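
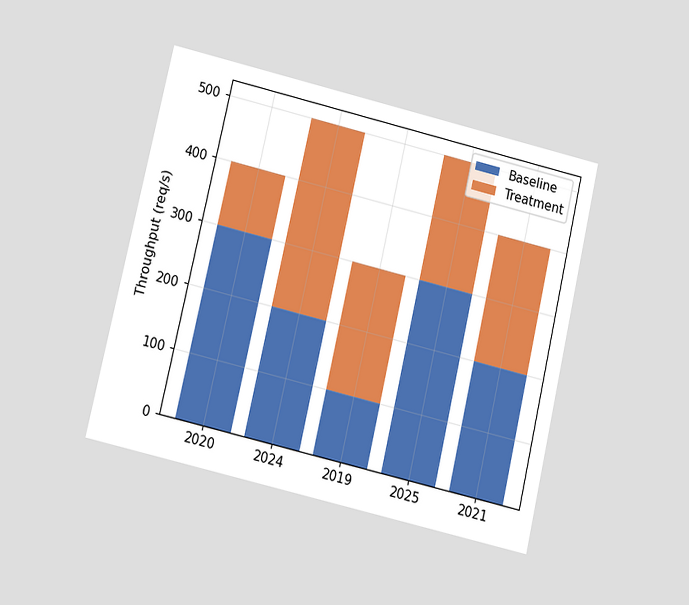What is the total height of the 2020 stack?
The chart is tilted about 13° clockwise and viewed at a slight angle. The 2020 stack's top reaches 400req/s on the y-axis.

400req/s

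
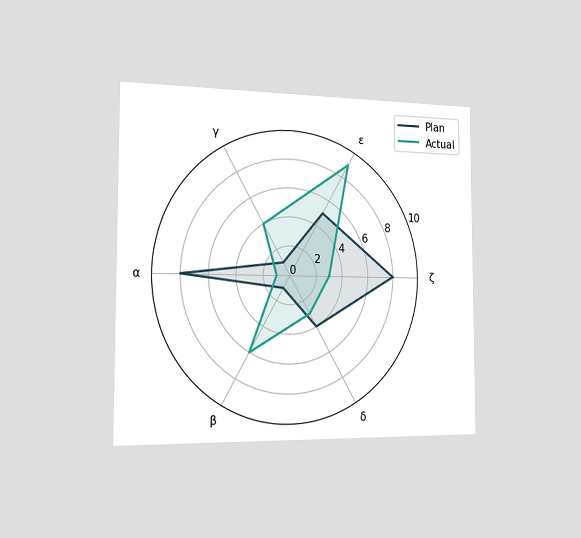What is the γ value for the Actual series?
4

The chart is viewed slightly from the left. On the γ axis, Actual reaches 4.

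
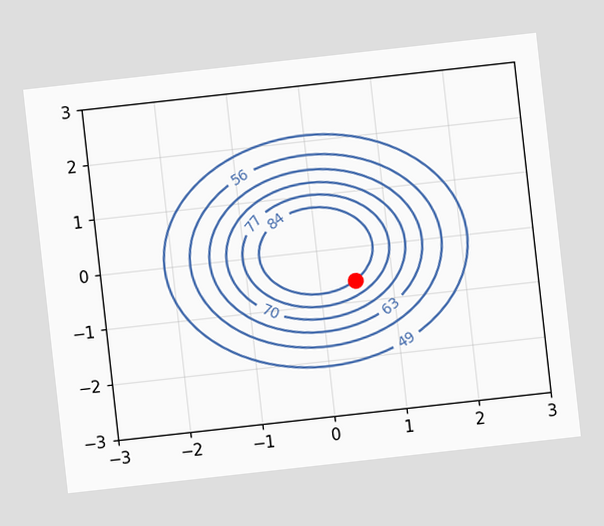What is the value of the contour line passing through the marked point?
84

The chart is tilted about 6° counter-clockwise. The marked point sits on the contour labelled 84.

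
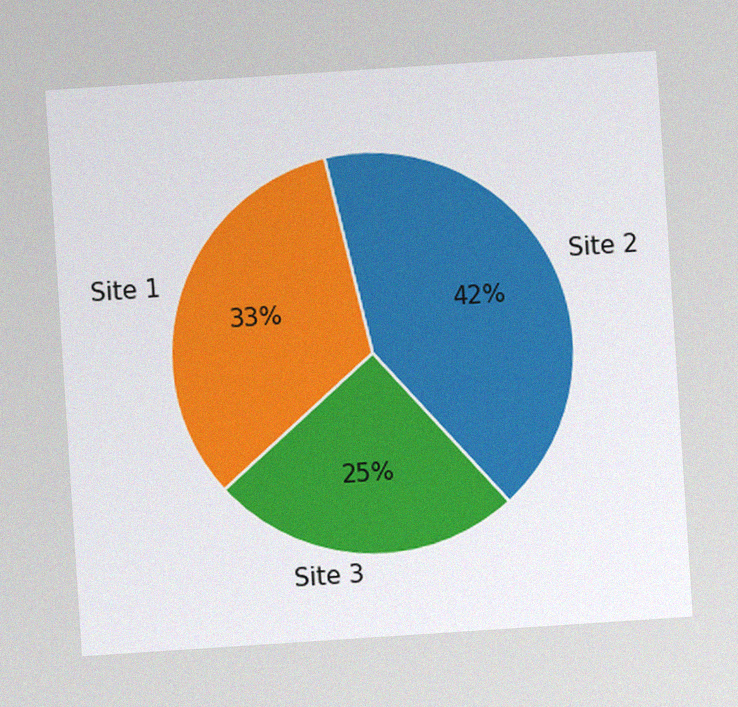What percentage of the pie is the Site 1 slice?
33%

The chart is tilted about 4° counter-clockwise, with some photo noise. The Site 1 slice takes up 33% of the pie.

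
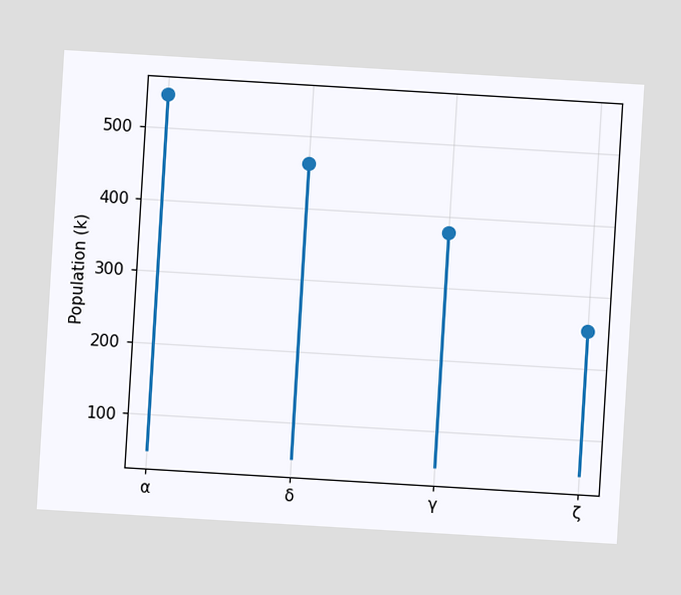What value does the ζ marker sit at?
252k

The chart is tilted about 3° clockwise. The ζ marker sits at 252k.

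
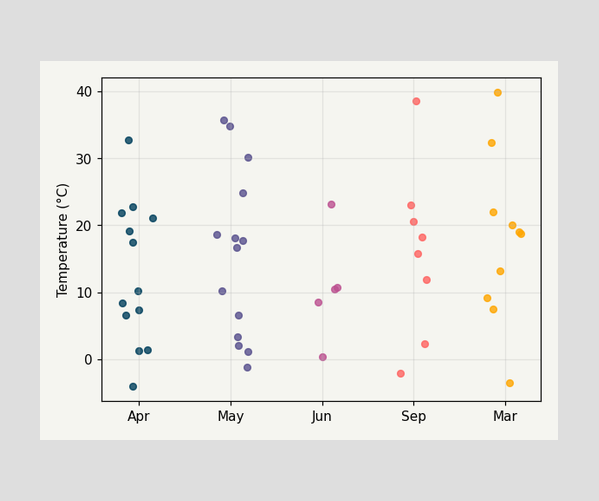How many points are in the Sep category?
Counting the markers in the Sep column gives 8.

8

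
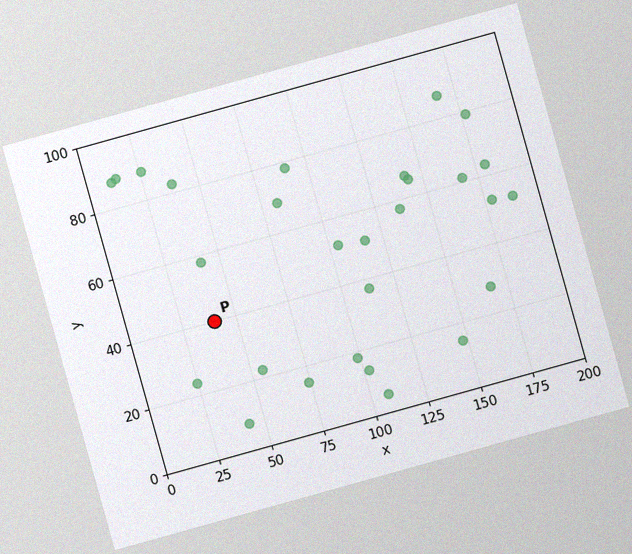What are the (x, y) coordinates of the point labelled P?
(40, 40)

The chart is tilted about 16° counter-clockwise, with some photo noise. Following the gridlines from P to each axis, P sits at (40, 40).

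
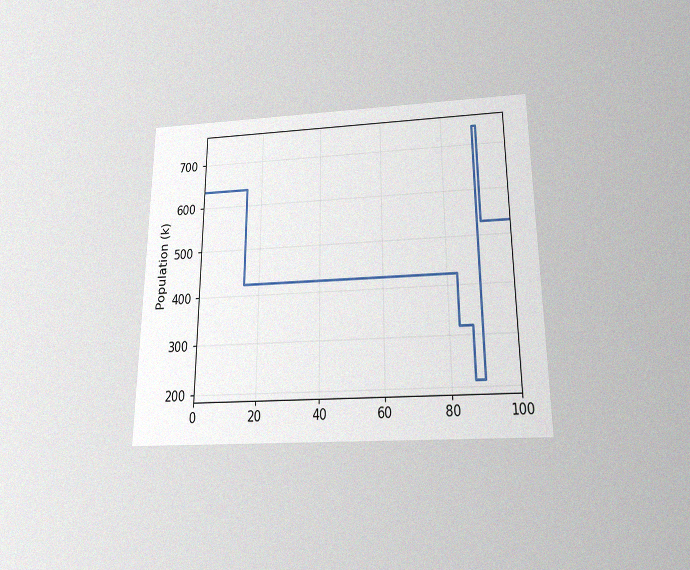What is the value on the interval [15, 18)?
424k

The chart is viewed slightly from below, with some photo noise. On [15, 18) the step sits at 424k.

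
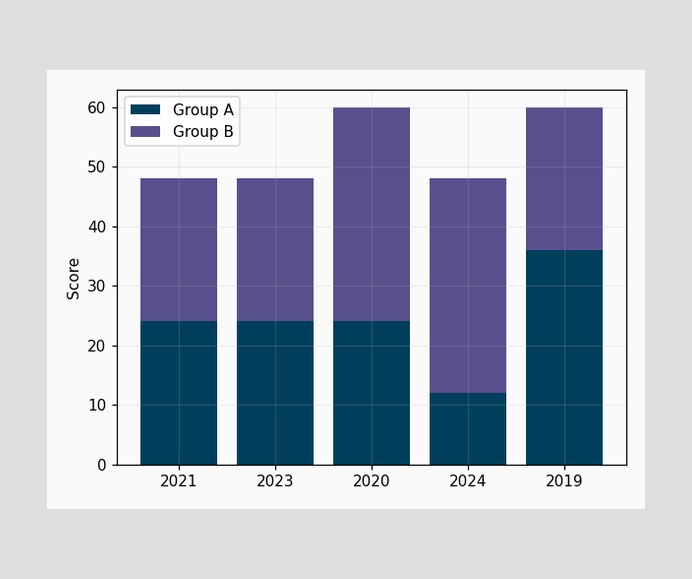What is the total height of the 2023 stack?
48

The 2023 stack's top reaches 48 on the y-axis.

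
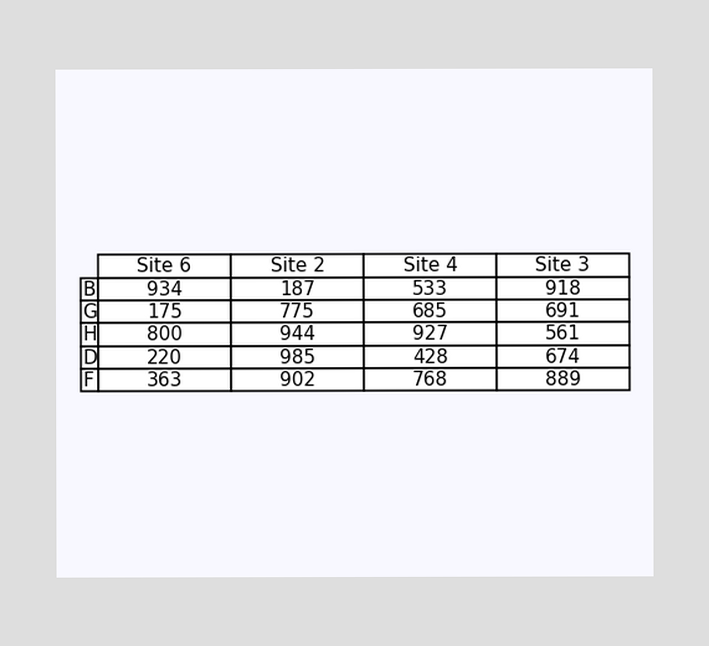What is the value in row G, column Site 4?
The (G, Site 4) cell reads 685.

685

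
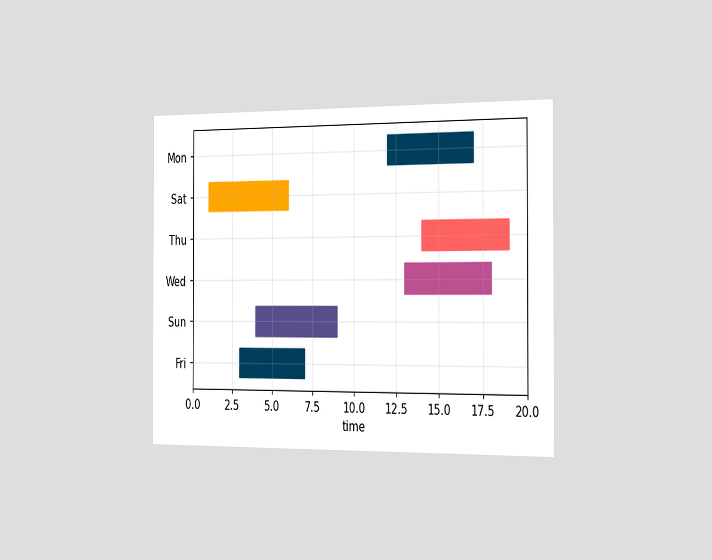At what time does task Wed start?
13

The chart is viewed slightly from the right. The Wed bar begins at t=13.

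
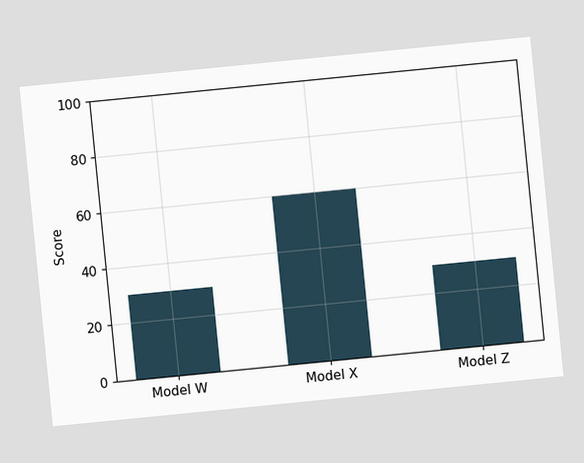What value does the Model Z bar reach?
The chart is tilted about 6° counter-clockwise. Reading along the chart's y-axis, the Model Z bar reaches 30.

30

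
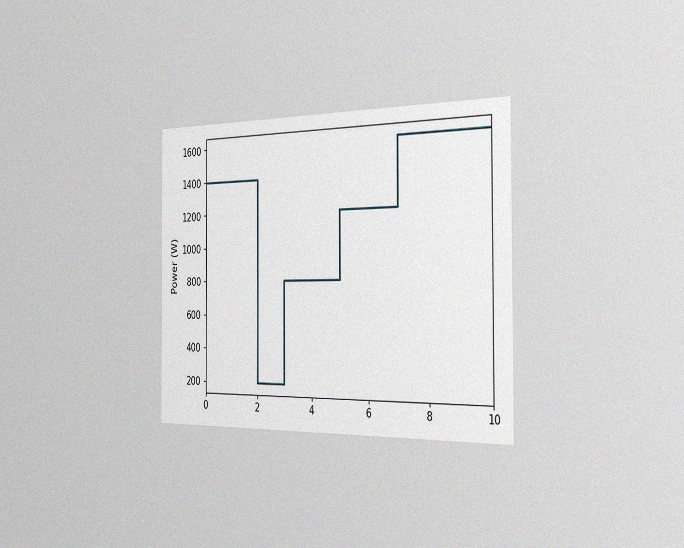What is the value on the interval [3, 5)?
800W

The chart is viewed slightly from the right, with some photo noise. On [3, 5) the step sits at 800W.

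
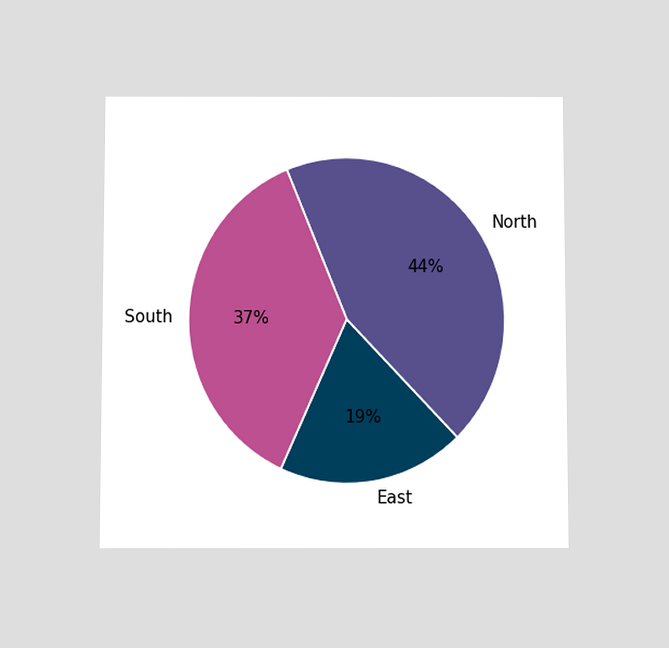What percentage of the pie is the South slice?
The chart is viewed slightly from below. The South slice takes up 37% of the pie.

37%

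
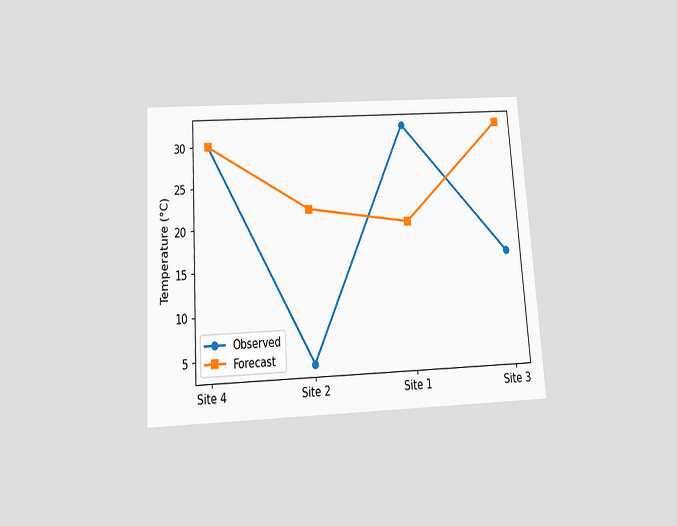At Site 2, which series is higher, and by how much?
Forecast, by 18°C

The chart is tilted about 4° counter-clockwise and viewed slightly from below. At Site 2, Forecast sits above the other line by 18°C.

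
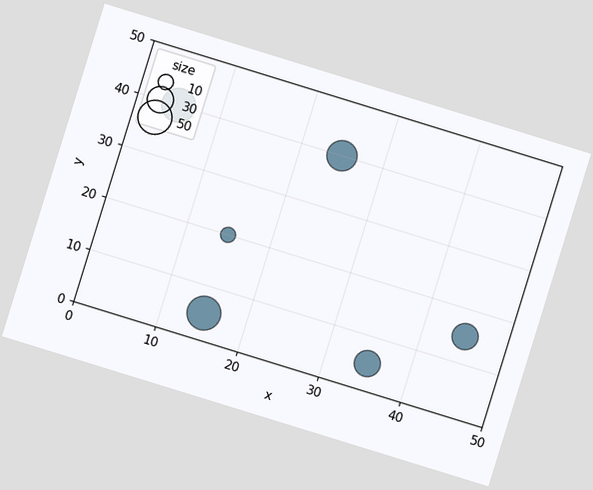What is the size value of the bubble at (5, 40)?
The chart is tilted about 17° clockwise. Matching the bubble at (5, 40) against the size legend gives 50.

50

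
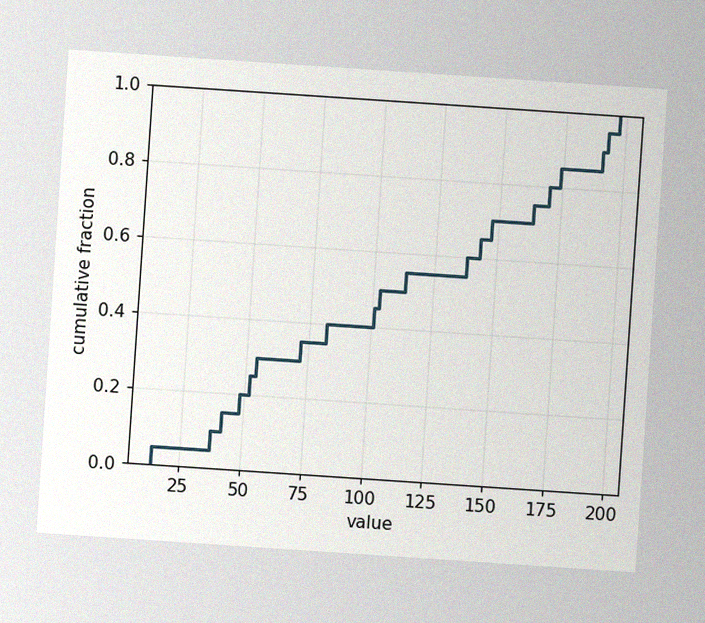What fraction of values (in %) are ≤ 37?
10%

The chart is tilted about 4° clockwise, with some photo noise. At x=37 the ECDF step is at 10%.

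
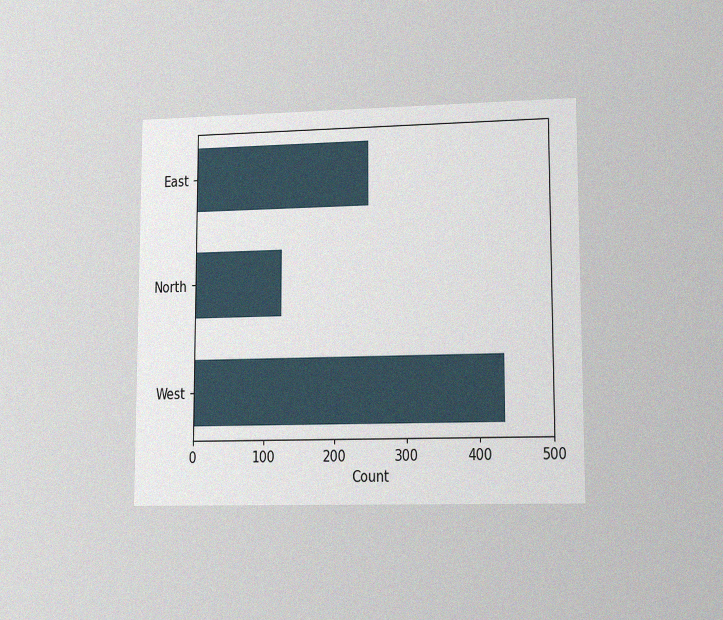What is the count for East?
248

The chart is viewed at a slight angle, with some photo noise. Reading along the chart's x-axis, the East bar reaches 248.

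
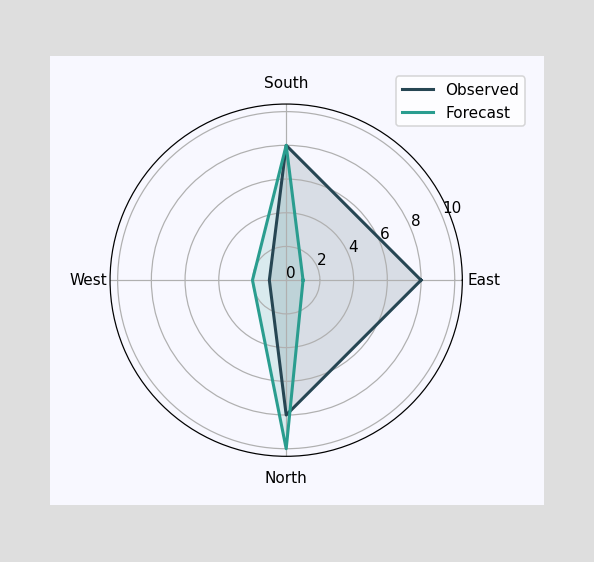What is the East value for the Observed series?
8

On the East axis, Observed reaches 8.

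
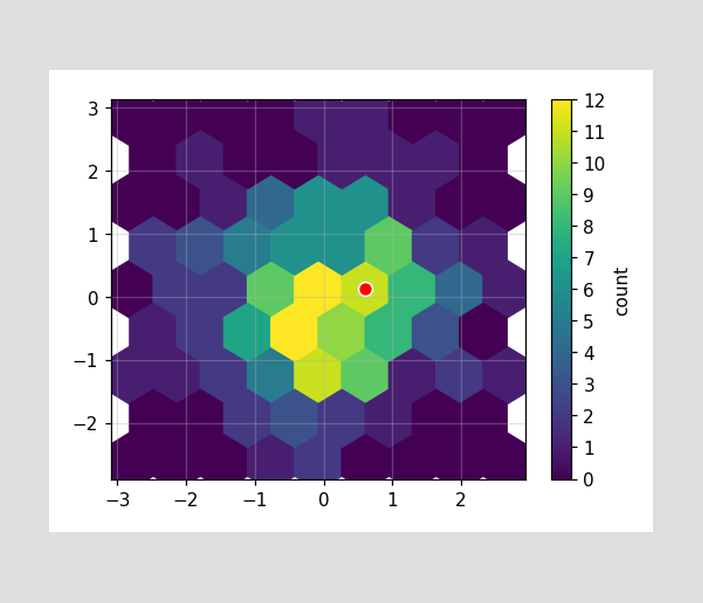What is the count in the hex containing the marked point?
The marked hex reads 11 on the colorbar.

11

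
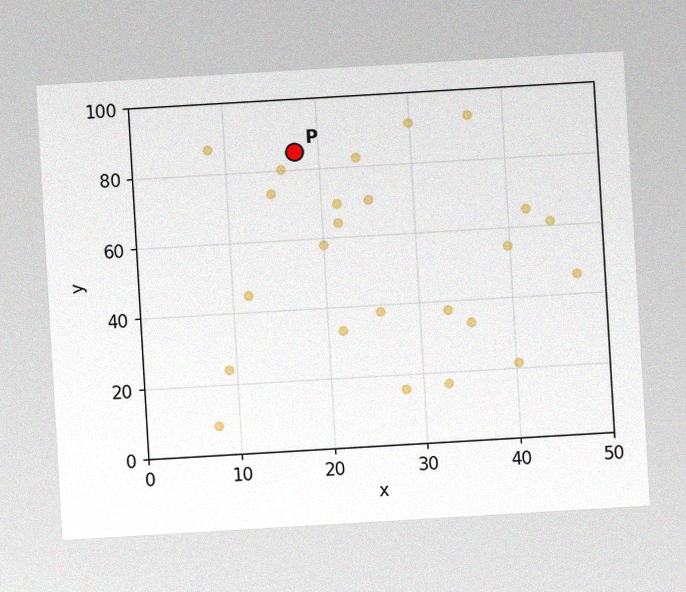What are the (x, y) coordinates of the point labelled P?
(17.5, 85)

The chart is tilted about 3° counter-clockwise, with some photo noise. Following the gridlines from P to each axis, P sits at (17.5, 85).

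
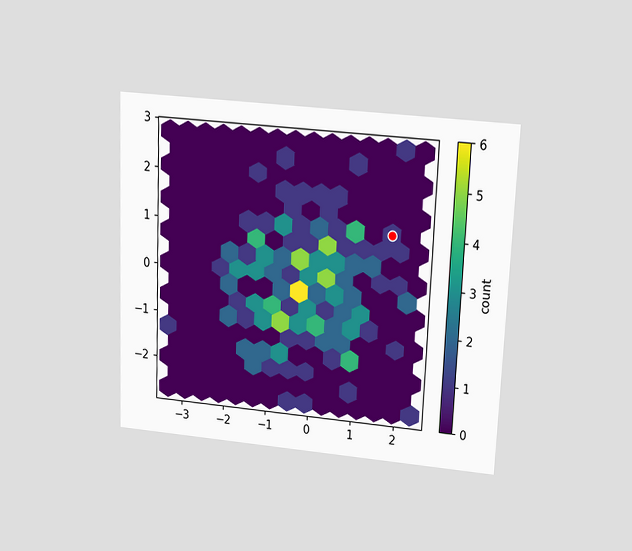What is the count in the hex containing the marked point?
1

The chart is tilted about 2° clockwise and viewed slightly from above. The marked hex reads 1 on the colorbar.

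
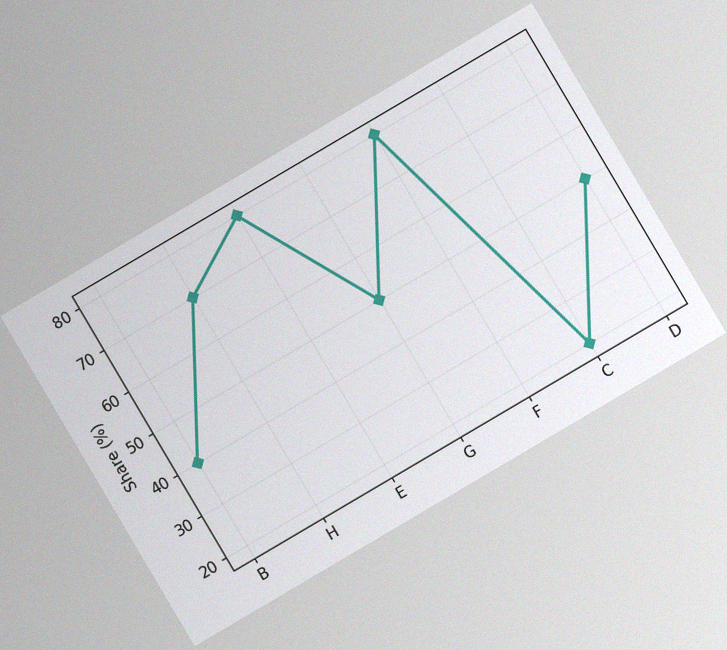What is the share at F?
80%

The chart is tilted about 31° counter-clockwise, with some photo noise. At F, the line is at 80%.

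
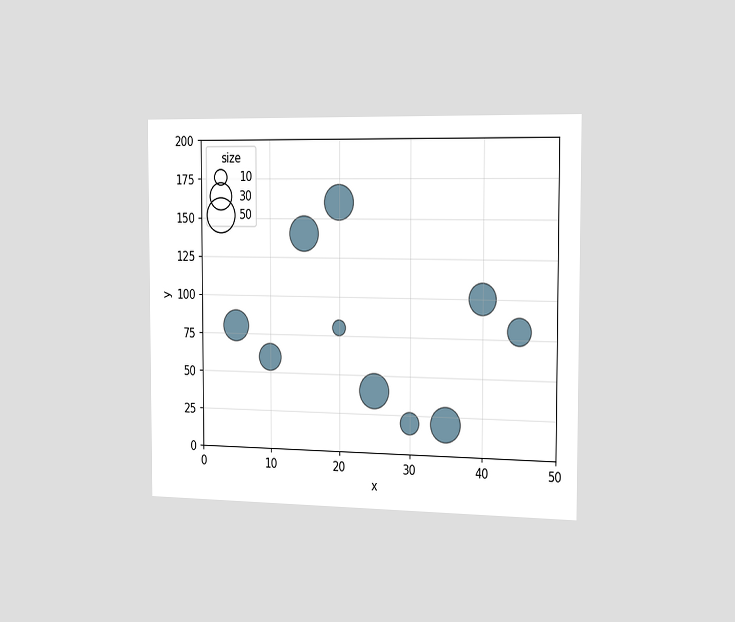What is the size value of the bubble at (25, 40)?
50

The chart is viewed slightly from the right. Matching the bubble at (25, 40) against the size legend gives 50.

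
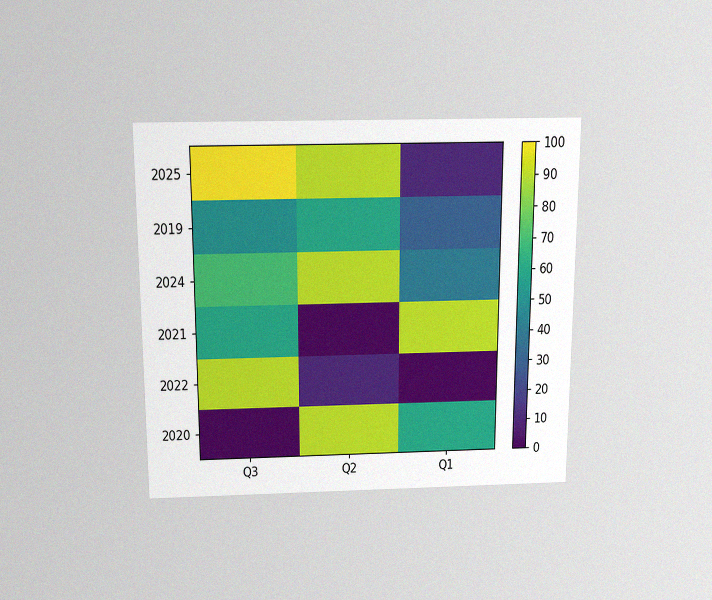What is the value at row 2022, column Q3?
The chart is viewed slightly from above, with some photo noise. Matching cell (2022, Q3) against the colorbar gives 90.

90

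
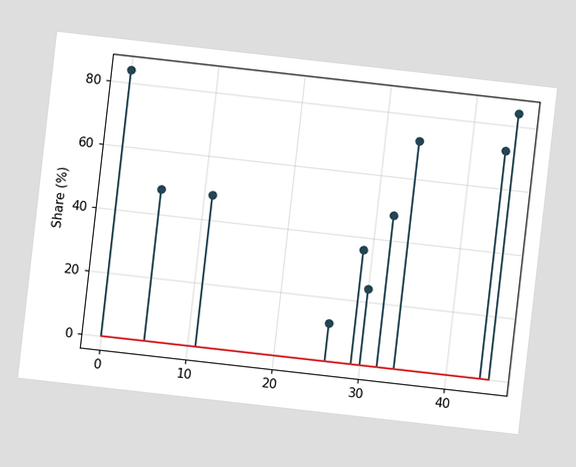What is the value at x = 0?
84%

The chart is tilted about 6° clockwise. The stem at x=0 reaches 84%.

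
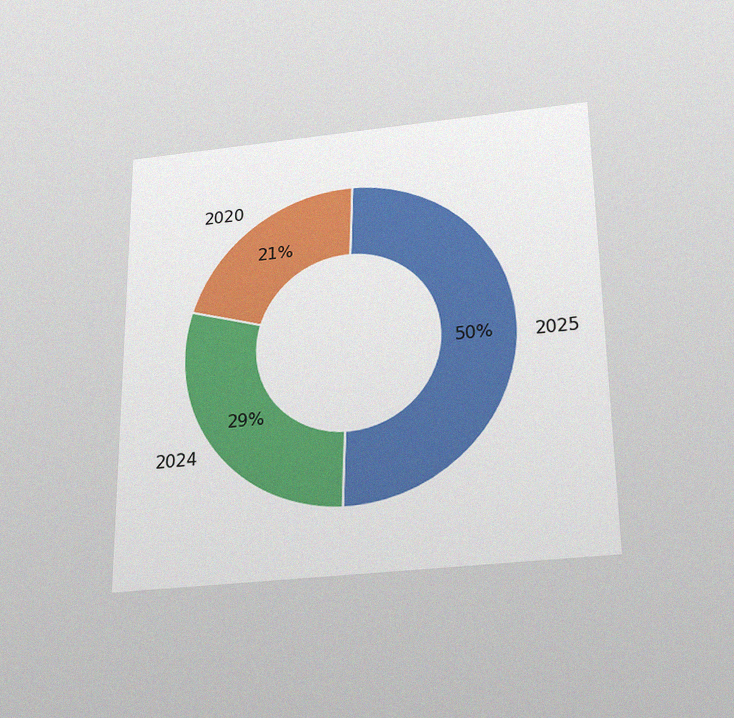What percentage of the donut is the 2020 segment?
The chart is viewed slightly from below, with some photo noise. The 2020 segment takes up 21% of the ring.

21%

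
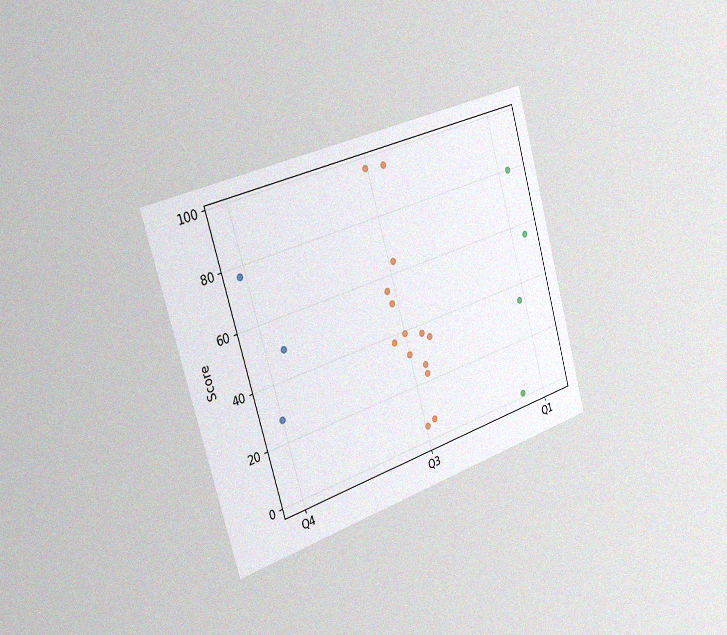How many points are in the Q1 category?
The chart is tilted about 16° counter-clockwise and viewed slightly from the left, with some photo noise. Counting the markers in the Q1 column gives 4.

4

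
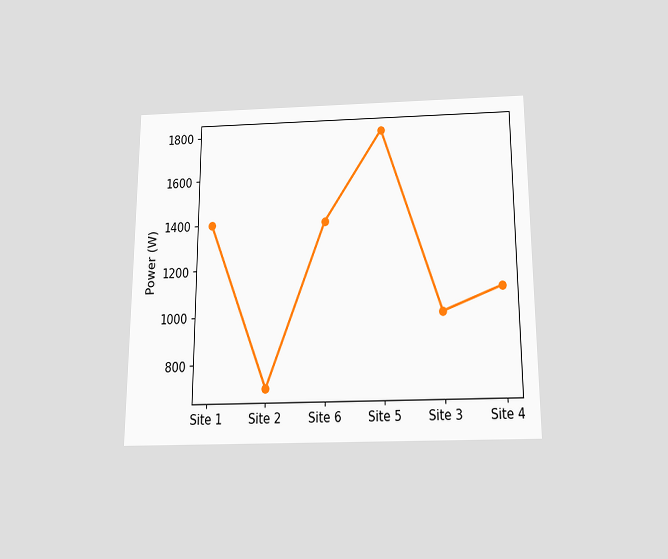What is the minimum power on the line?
700W

The chart is viewed slightly from below. The lowest point is at Site 2, and reading across to the y-axis gives 700W.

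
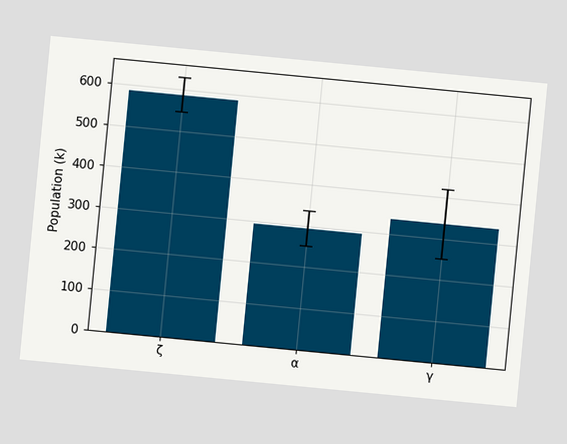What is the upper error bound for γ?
420k

The chart is tilted about 5° clockwise. The γ bar's upper whisker reaches 420k.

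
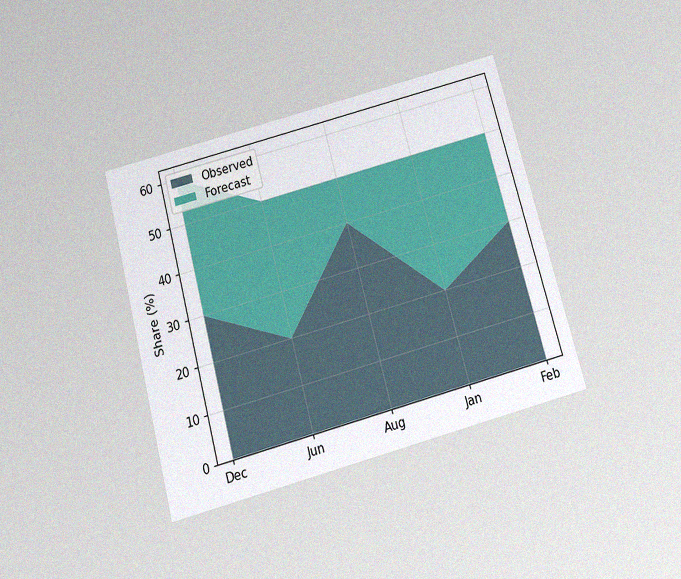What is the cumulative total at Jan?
The chart is tilted about 15° counter-clockwise and viewed slightly from below, with some photo noise. The stacked total at Jan reaches 50%.

50%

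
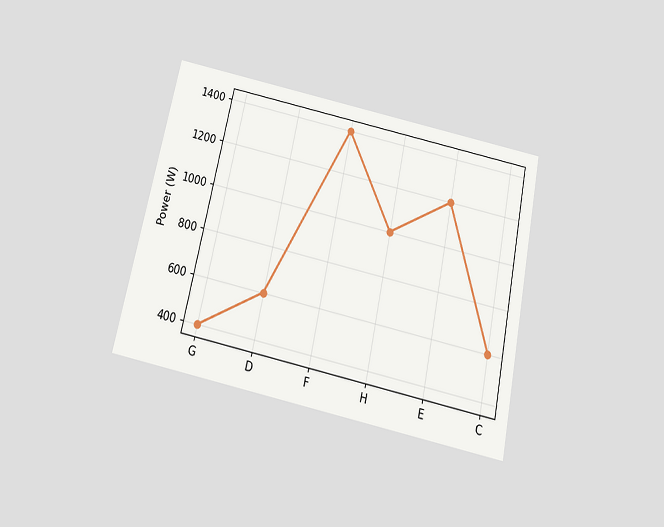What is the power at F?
The chart is tilted about 12° clockwise and viewed slightly from below. At F, the line is at 1400W.

1400W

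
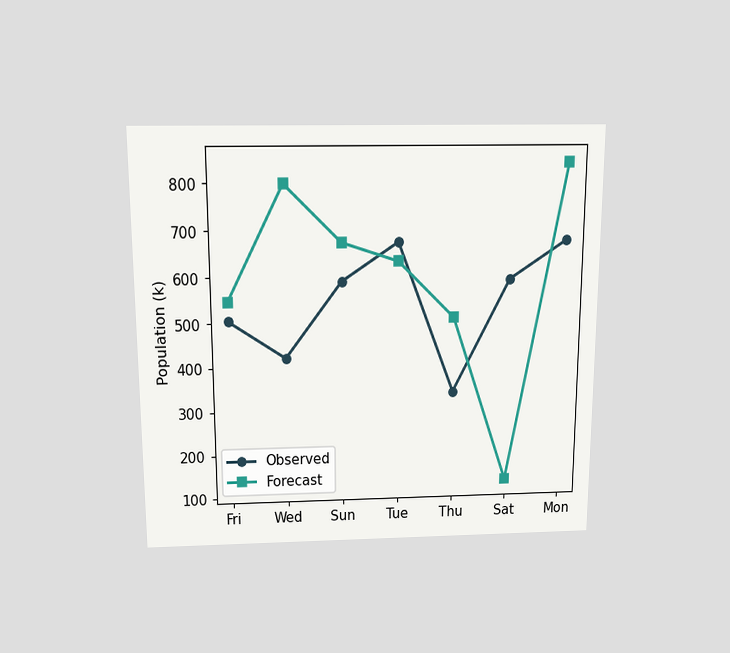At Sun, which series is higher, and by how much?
Forecast, by 84k

The chart is viewed slightly from above. At Sun, Forecast sits above the other line by 84k.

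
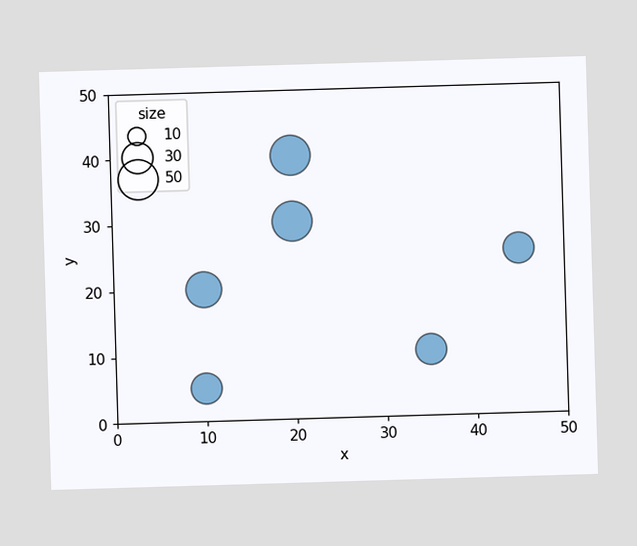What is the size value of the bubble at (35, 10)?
30

Matching the bubble at (35, 10) against the size legend gives 30.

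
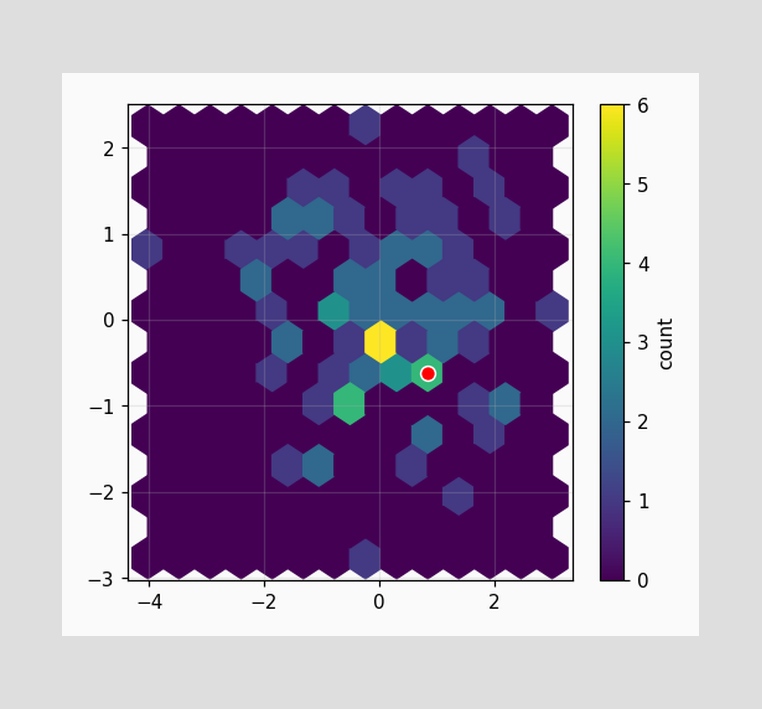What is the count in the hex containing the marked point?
The marked hex reads 4 on the colorbar.

4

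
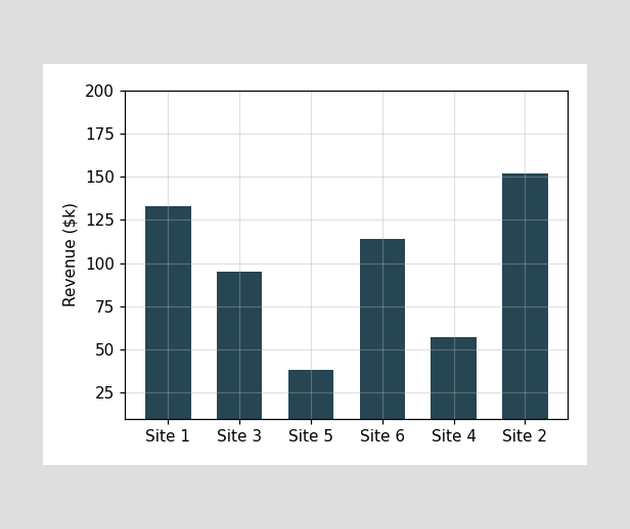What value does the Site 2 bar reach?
$152k

Reading along the chart's y-axis, the Site 2 bar reaches $152k.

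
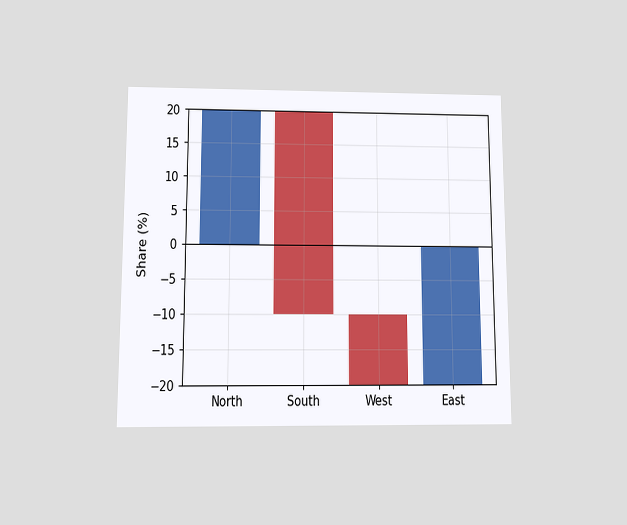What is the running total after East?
0%

The chart is viewed at a slight angle. After East the running total reaches 0%.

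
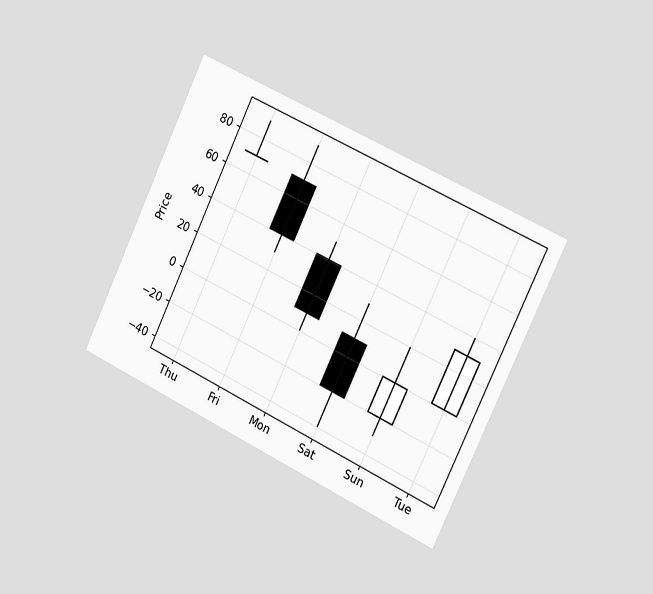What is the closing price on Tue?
The chart is tilted about 25° clockwise and viewed slightly from the right. The Tue candle closes at 30.

30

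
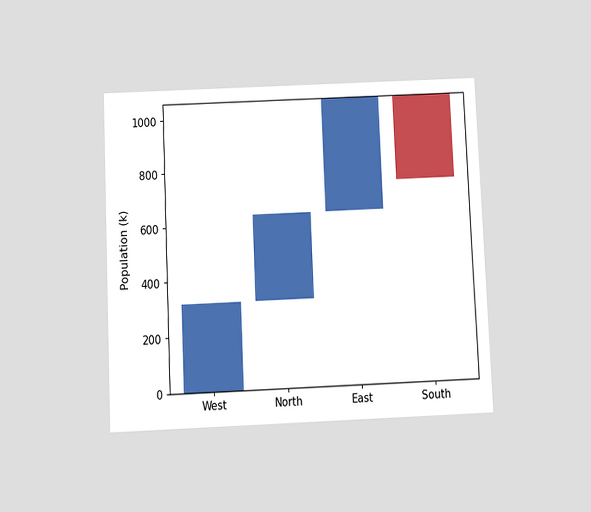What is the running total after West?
318k

The chart is tilted about 3° counter-clockwise and viewed slightly from below. After West the running total reaches 318k.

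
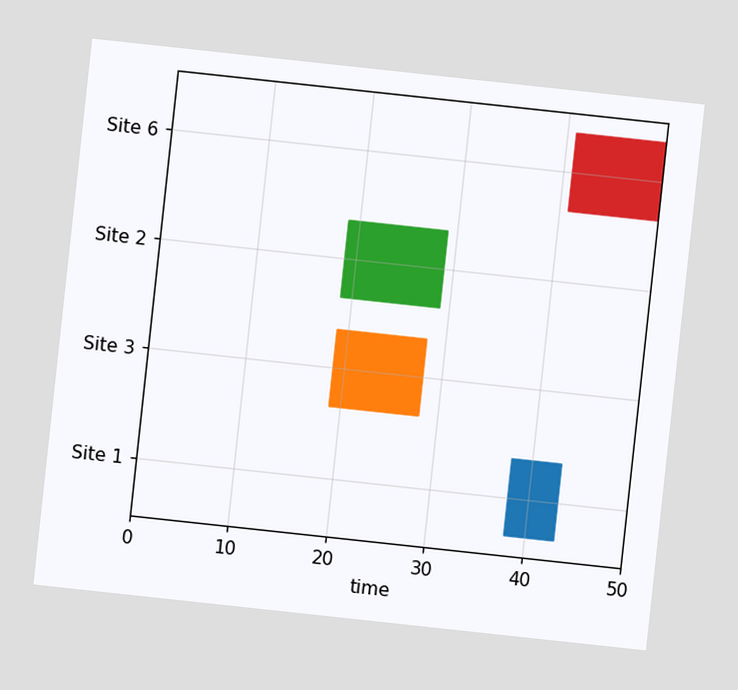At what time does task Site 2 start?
The chart is tilted about 6° clockwise. The Site 2 bar begins at t=19.

19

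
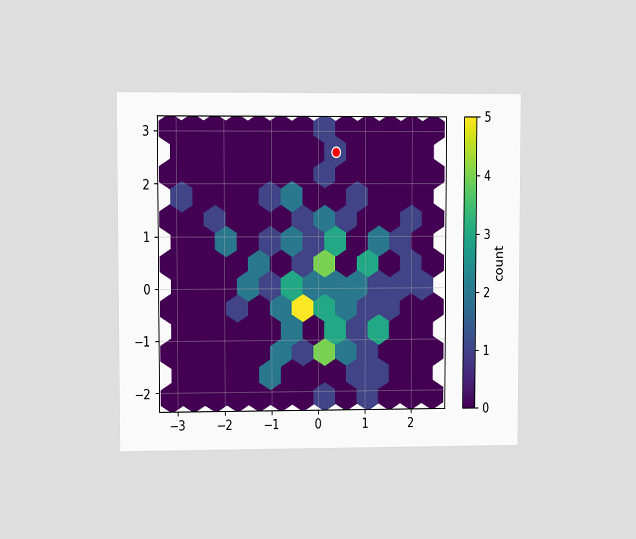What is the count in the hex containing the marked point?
The chart is viewed at a slight angle. The marked hex reads 1 on the colorbar.

1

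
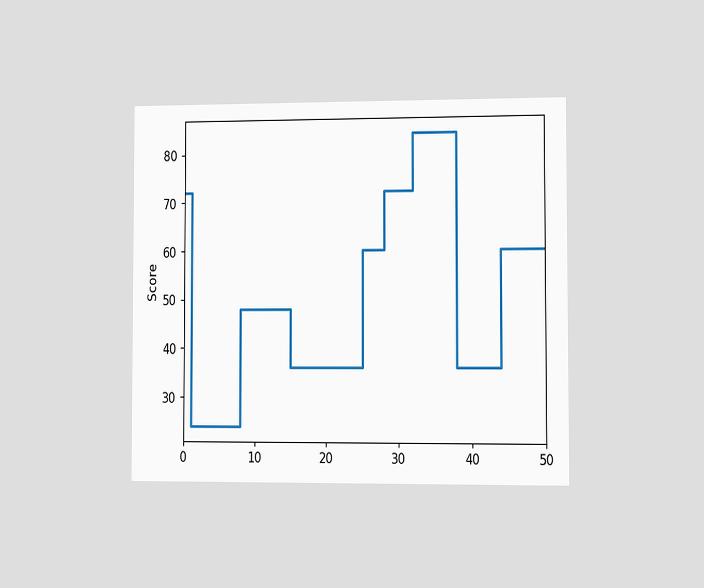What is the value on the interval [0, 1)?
72

The chart is viewed slightly from the right. On [0, 1) the step sits at 72.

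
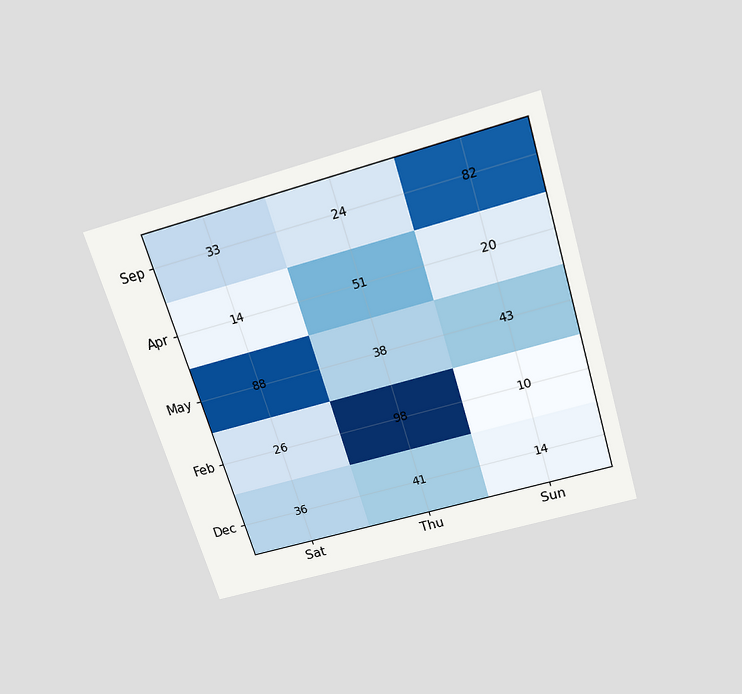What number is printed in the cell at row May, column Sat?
The chart is tilted about 17° counter-clockwise and viewed slightly from above. The (May, Sat) cell reads 88.

88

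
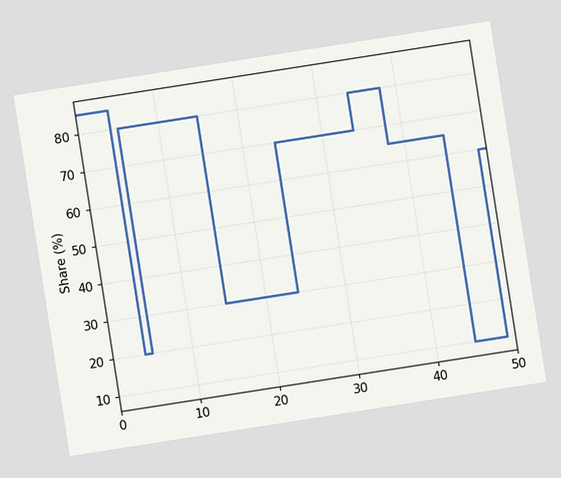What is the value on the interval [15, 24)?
The chart is tilted about 9° counter-clockwise. On [15, 24) the step sits at 30%.

30%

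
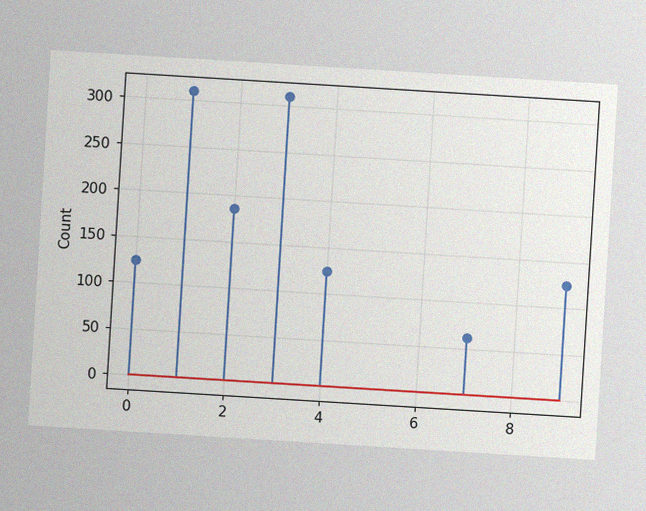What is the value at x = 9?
The chart is tilted about 4° clockwise, with some photo noise. The stem at x=9 reaches 124.

124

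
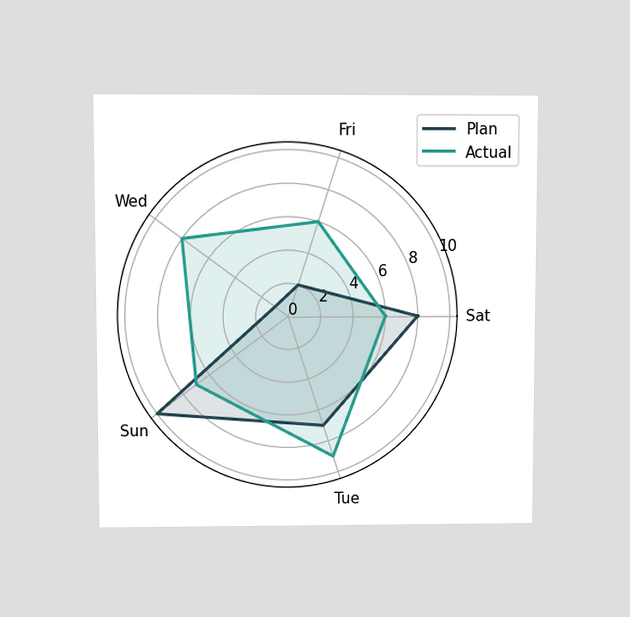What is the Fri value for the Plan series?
2

The chart is viewed slightly from above. On the Fri axis, Plan reaches 2.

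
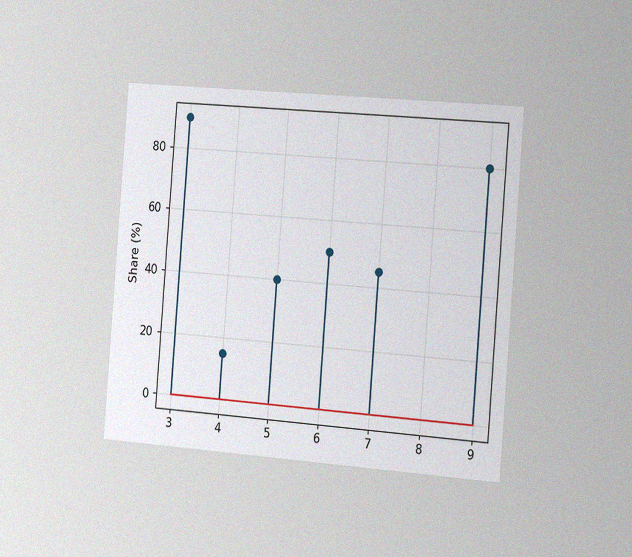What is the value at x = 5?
40%

The chart is tilted about 4° clockwise and viewed slightly from the right, with some photo noise. The stem at x=5 reaches 40%.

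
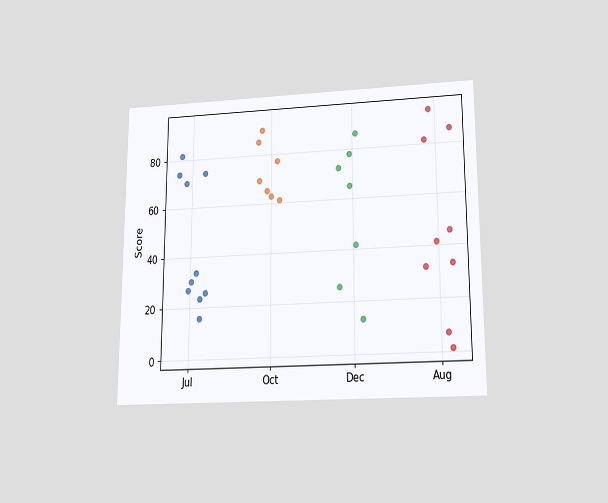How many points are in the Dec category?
7

The chart is viewed slightly from below. Counting the markers in the Dec column gives 7.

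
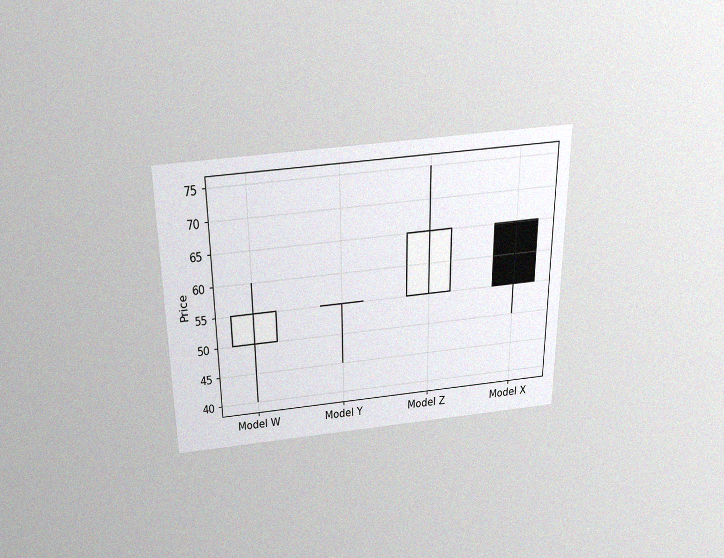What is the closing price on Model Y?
55

The chart is viewed slightly from above, with some photo noise. The Model Y candle closes at 55.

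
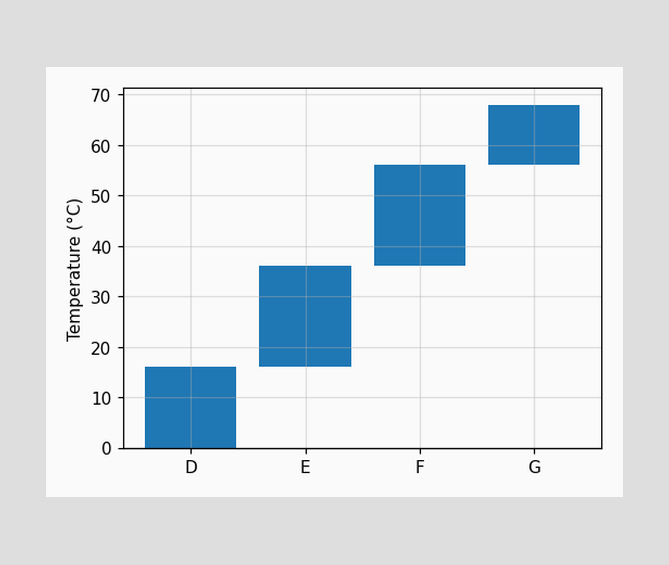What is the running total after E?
After E the running total reaches 36°C.

36°C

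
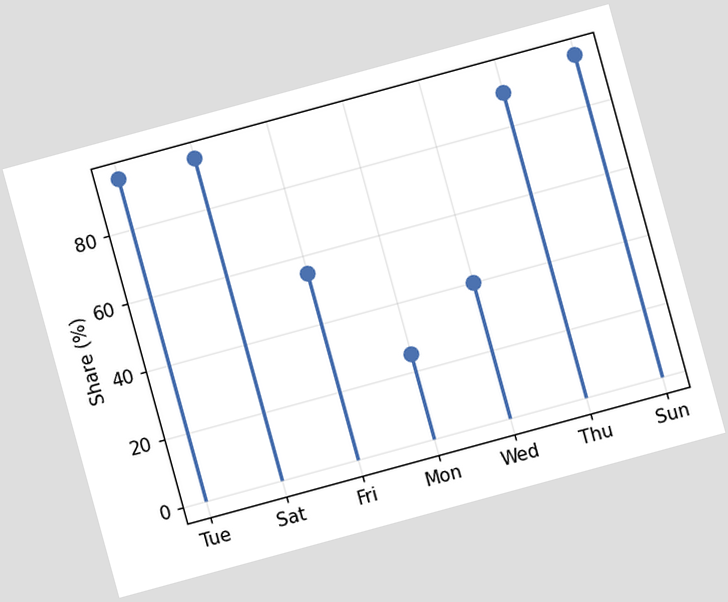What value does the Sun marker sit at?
The chart is tilted about 15° counter-clockwise. The Sun marker sits at 95%.

95%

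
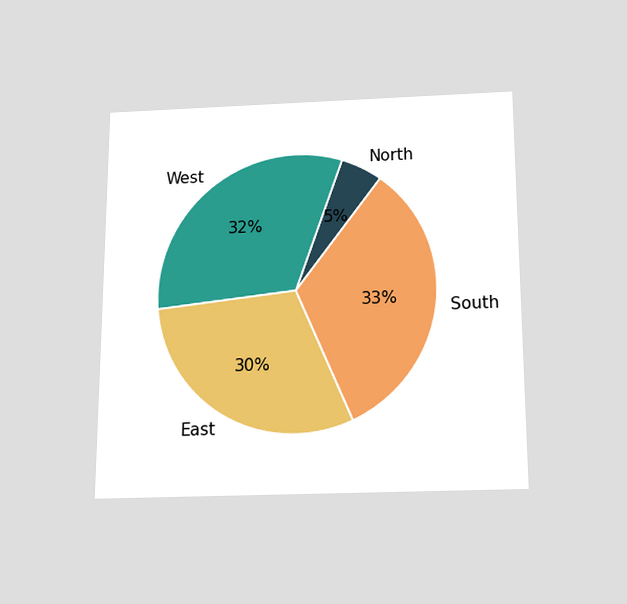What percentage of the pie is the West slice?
32%

The chart is viewed slightly from below. The West slice takes up 32% of the pie.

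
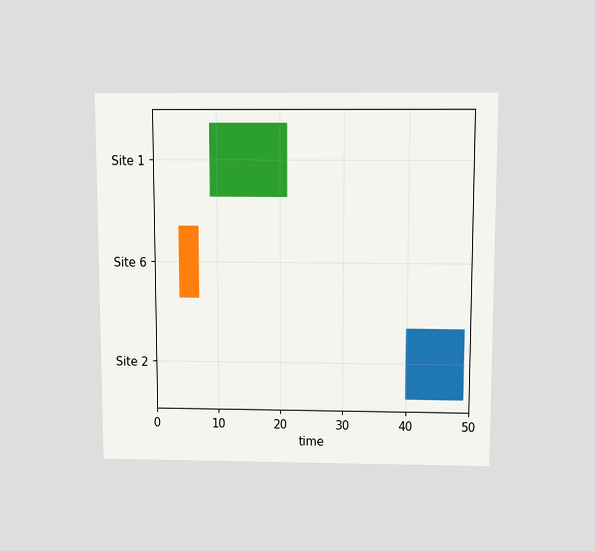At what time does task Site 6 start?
4

The chart is viewed slightly from above. The Site 6 bar begins at t=4.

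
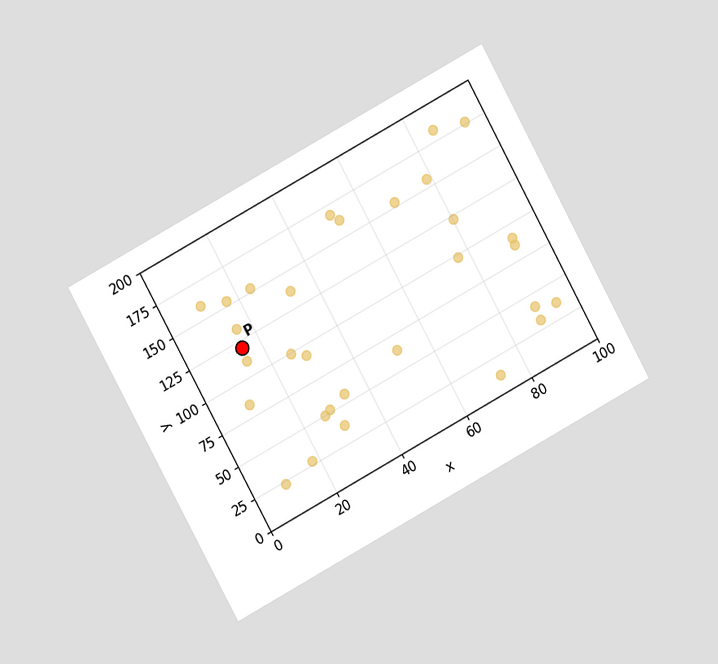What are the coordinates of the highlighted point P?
The chart is tilted about 29° counter-clockwise and viewed at a slight angle. Following the gridlines from P to each axis, P sits at (15, 120).

(15, 120)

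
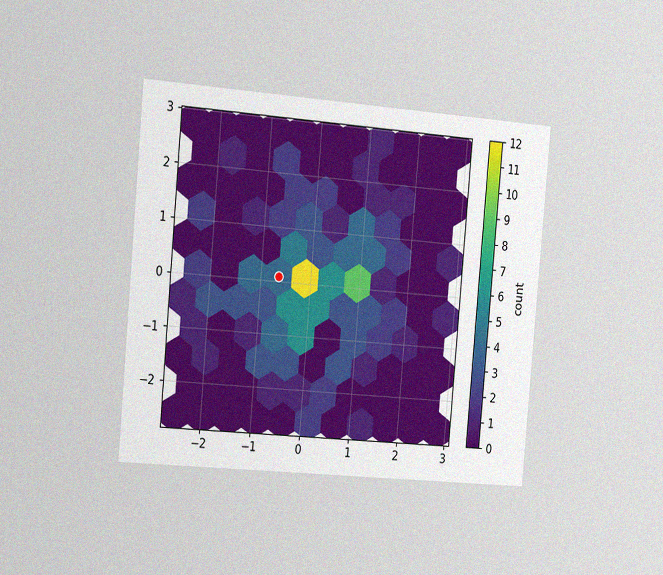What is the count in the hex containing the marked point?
The chart is tilted about 5° clockwise and viewed slightly from the left, with some photo noise. The marked hex reads 4 on the colorbar.

4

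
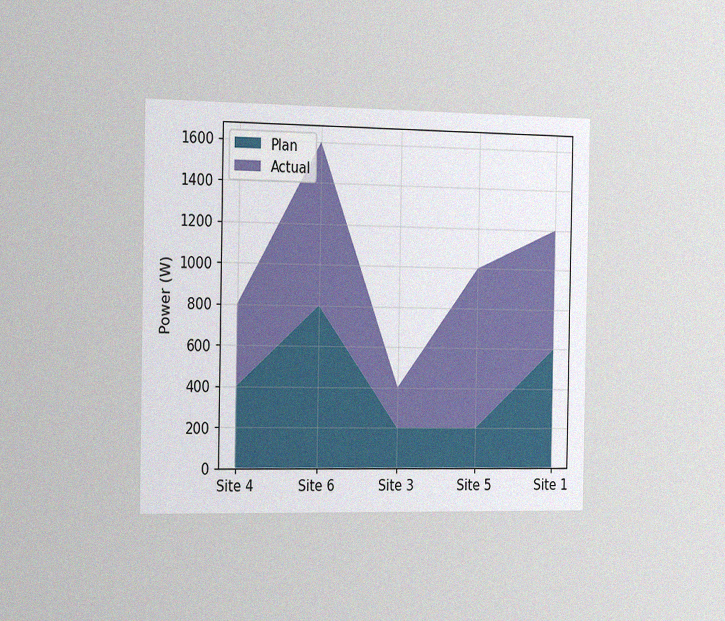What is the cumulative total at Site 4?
The chart is viewed slightly from the left, with some photo noise. The stacked total at Site 4 reaches 800W.

800W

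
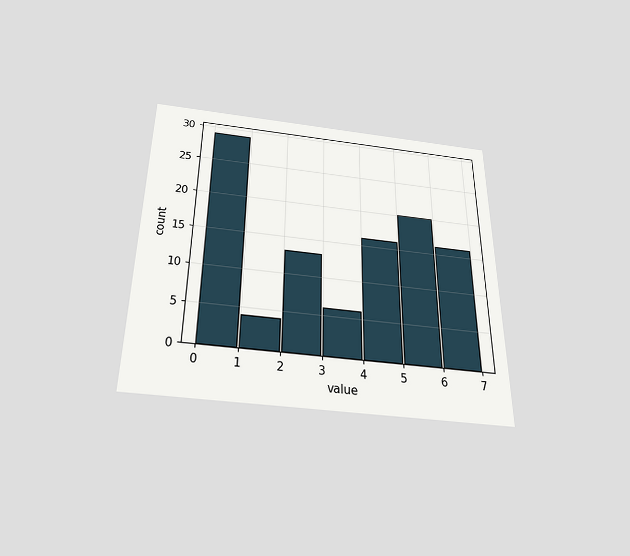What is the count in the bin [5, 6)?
The chart is viewed slightly from below. The [5, 6) bin has height 20.

20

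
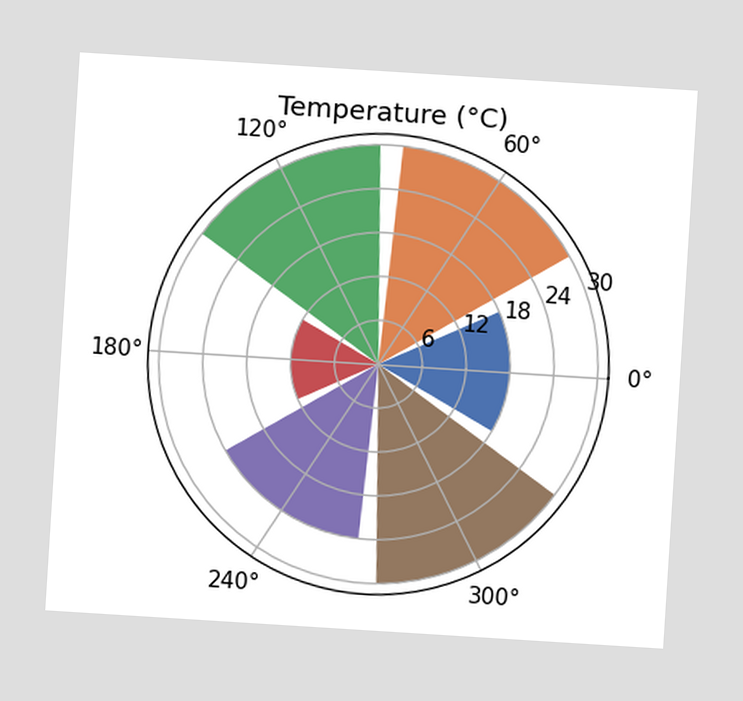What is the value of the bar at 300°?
The chart is tilted about 4° clockwise. The bar at 300° reaches 30°C on the radial axis.

30°C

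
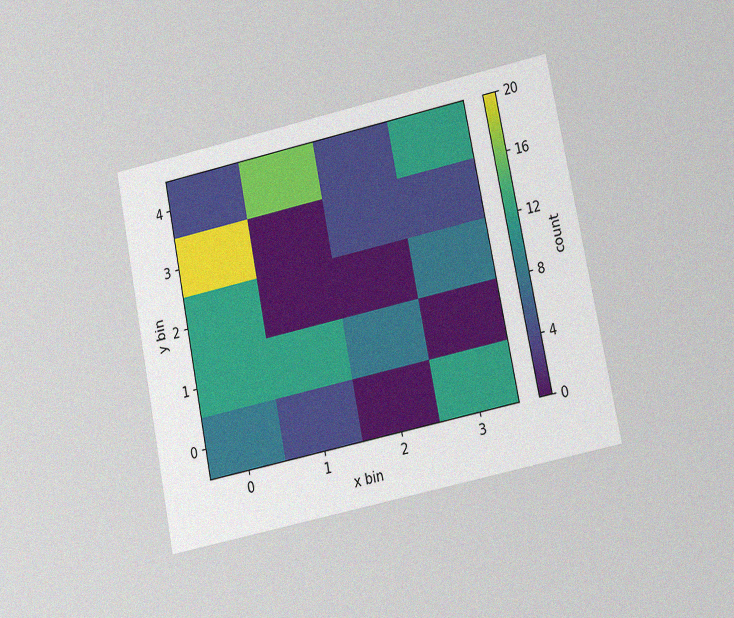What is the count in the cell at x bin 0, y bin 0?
The chart is tilted about 11° counter-clockwise and viewed at a slight angle, with some photo noise. Matching the cell (0, 0) against the colorbar gives 8.

8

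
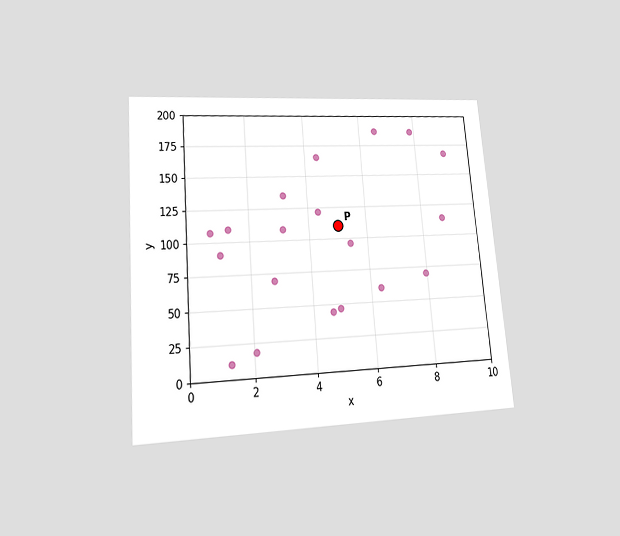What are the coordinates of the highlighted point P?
The chart is tilted about 5° counter-clockwise and viewed at a slight angle. Following the gridlines from P to each axis, P sits at (5, 110).

(5, 110)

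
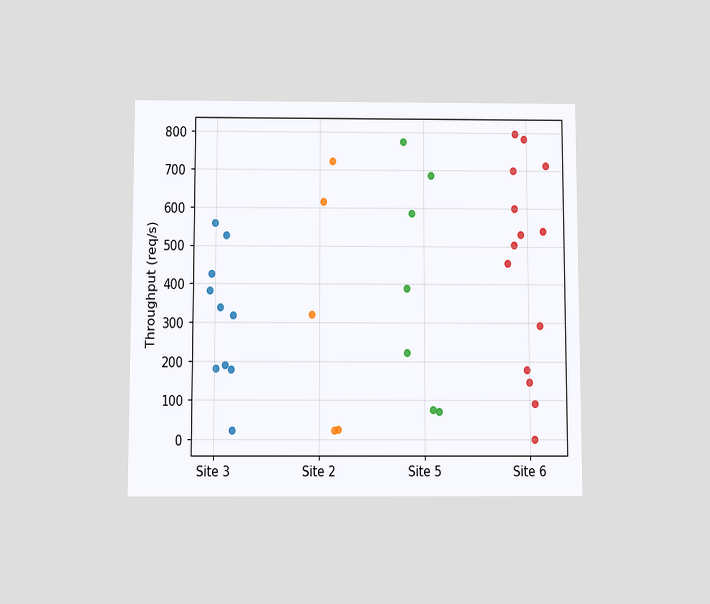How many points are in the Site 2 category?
5

The chart is viewed slightly from below. Counting the markers in the Site 2 column gives 5.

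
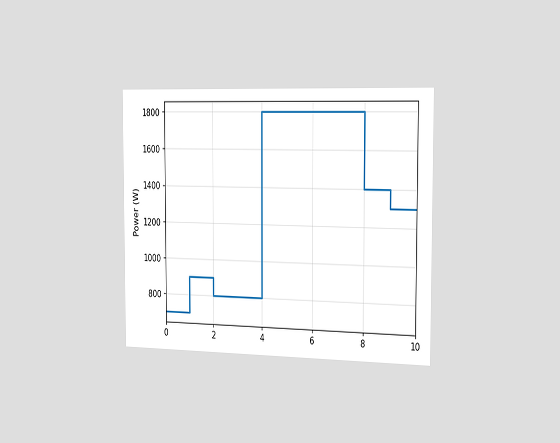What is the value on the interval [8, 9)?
The chart is viewed slightly from the right. On [8, 9) the step sits at 1400W.

1400W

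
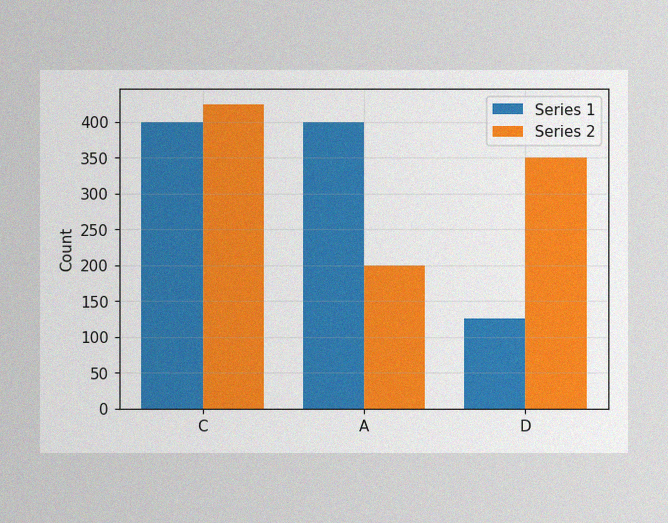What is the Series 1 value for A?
400

The image has some photo noise and uneven lighting. The Series 1 bar at A reaches 400 on the y-axis.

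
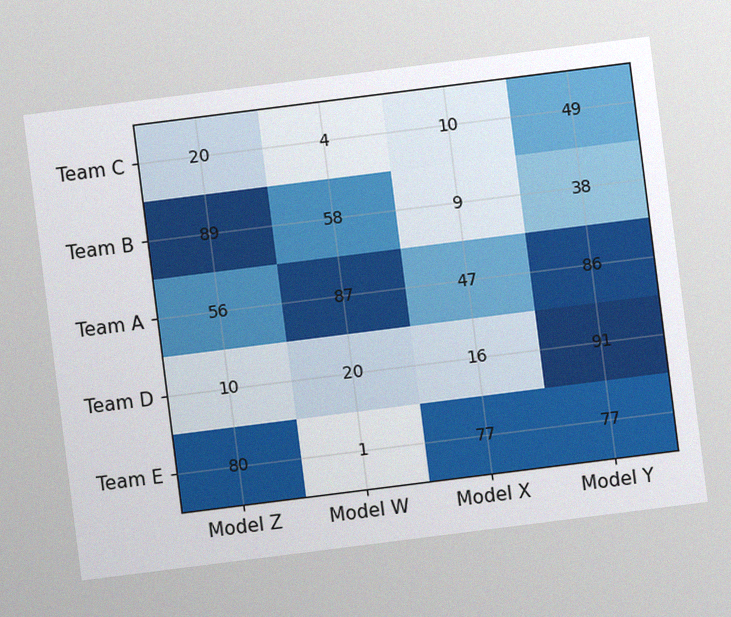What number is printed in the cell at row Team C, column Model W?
The chart is tilted about 7° counter-clockwise, with some photo noise. The (Team C, Model W) cell reads 4.

4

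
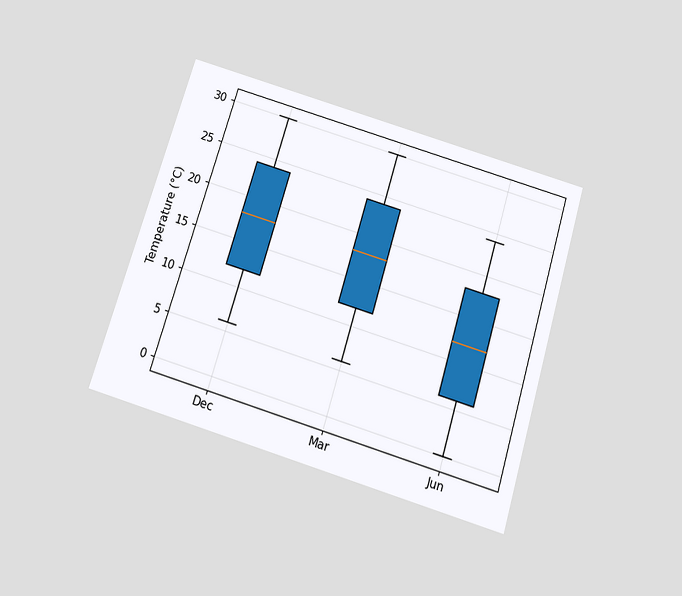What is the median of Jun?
12°C

The chart is tilted about 17° clockwise and viewed slightly from below. The median line in the Jun box sits at 12°C.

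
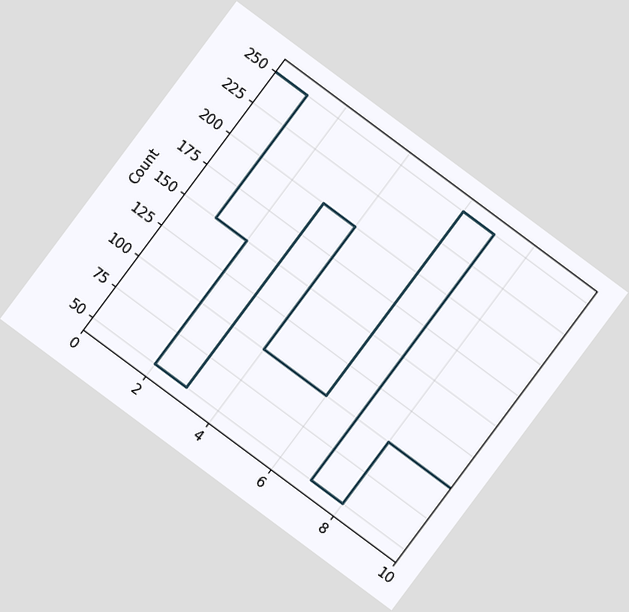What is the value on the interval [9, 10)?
The chart is tilted about 37° clockwise. On [9, 10) the step sits at 100.

100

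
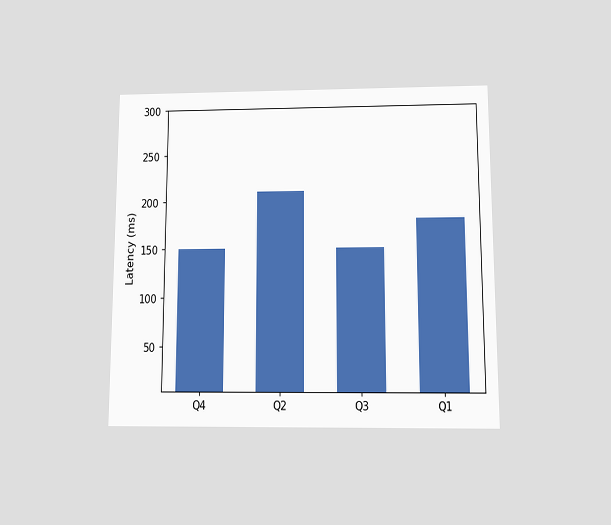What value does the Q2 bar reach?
210ms

The chart is viewed slightly from below. Reading along the chart's y-axis, the Q2 bar reaches 210ms.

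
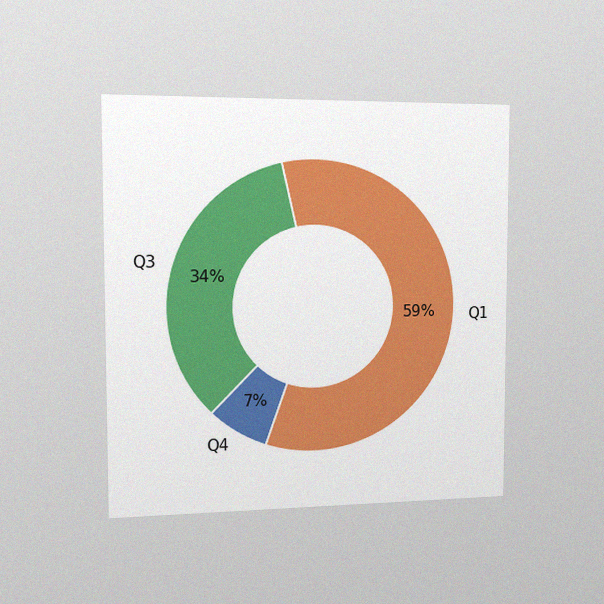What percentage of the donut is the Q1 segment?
59%

The chart is viewed slightly from the left, with some photo noise. The Q1 segment takes up 59% of the ring.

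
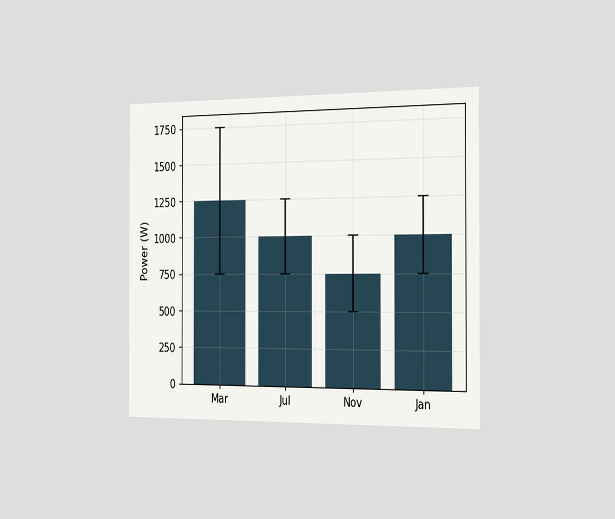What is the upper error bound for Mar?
The chart is viewed slightly from the right. The Mar bar's upper whisker reaches 1750W.

1750W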